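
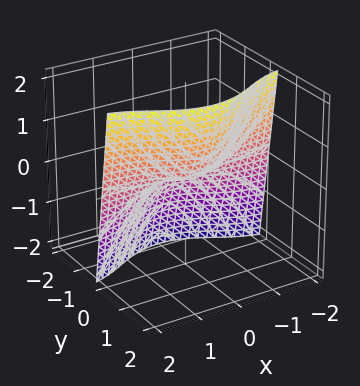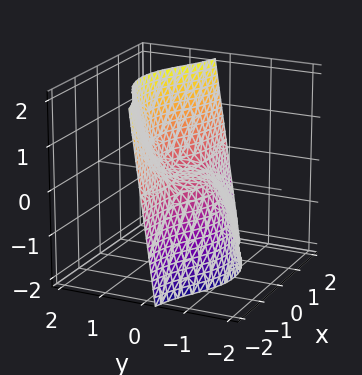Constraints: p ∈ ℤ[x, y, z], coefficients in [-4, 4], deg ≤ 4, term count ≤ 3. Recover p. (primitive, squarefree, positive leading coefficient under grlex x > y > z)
First, the degree is 3 — a generic line meets the surface in up to 3 points.
Then, checking where it meets the axes: it crosses the y-axis at the gridline y = 0; the visible x-axis segment lies entirely on the surface; it meets the z-axis at z = 0 (among the integer gridlines).
Finally, the integer polynomial consistent with all of this is the stated p.

3*x^2*y + 3*y^3 - 2*z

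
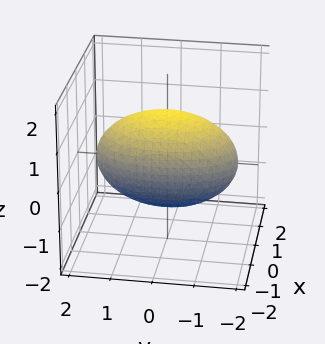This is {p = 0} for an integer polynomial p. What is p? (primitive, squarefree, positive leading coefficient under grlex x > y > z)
3*x^2 + y^2 + 2*z^2 - 3

First, degree: a closed, bounded, convex surface; a quadric, so deg p = 2.
Next, symmetries: it's symmetric under x → −x, forcing even powers of x; it's symmetric under y → −y, forcing even powers of y; mirror symmetry z ↦ −z ⇒ only even powers of z.
Then, observable constraints: the x-axis gridline crossings are at x ∈ {-1, 1}.
Finally, these observations pin down the coefficients.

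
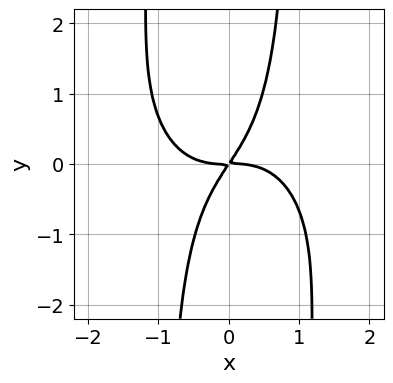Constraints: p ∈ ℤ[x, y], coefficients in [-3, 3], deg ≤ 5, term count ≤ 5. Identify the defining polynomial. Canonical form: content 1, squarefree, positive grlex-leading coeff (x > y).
2*x^4 + 2*x^2*y^2 + 3*x*y - 2*y^2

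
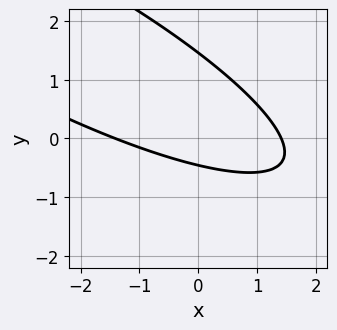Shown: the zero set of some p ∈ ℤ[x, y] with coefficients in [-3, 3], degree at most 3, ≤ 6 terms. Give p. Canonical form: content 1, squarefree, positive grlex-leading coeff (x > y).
(a) deg p = 2.
(b) Matching integer coefficients to the picture gives p.

x^2 + 3*x*y + 3*y^2 - 3*y - 2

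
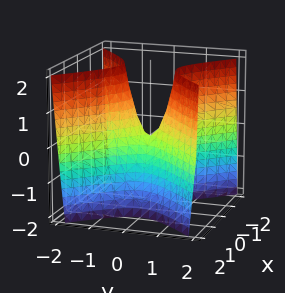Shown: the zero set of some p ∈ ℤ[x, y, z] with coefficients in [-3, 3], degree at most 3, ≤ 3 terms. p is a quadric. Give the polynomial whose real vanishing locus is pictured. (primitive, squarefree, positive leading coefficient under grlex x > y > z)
3*x^2 - 3*y^2 + z

1. The degree is 2 — a hyperbolic paraboloid; a quadric.
2. Symmetries: the y ↦ −y reflection is a symmetry, so y appears only in even powers; the x ↦ −x reflection is a symmetry, so x appears only in even powers.
3. Against the integer gridlines: one y-axis crossing is at y = 0; one x-axis crossing is at x = 0; it meets the z-axis at z = 0 (among the integer gridlines).
4. Fitting integer coefficients to these (and the overall shape) gives p.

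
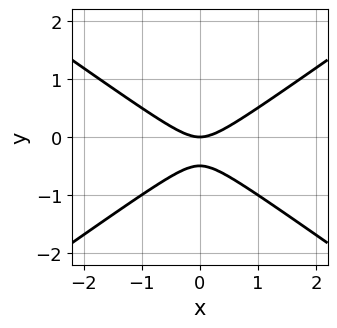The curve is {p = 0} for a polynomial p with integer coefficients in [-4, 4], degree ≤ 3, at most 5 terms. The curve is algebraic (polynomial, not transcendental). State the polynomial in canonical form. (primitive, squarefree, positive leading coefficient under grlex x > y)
1. The degree is 2 — a generic line meets the curve in up to 2 points.
2. Symmetries: mirror symmetry x ↦ −x ⇒ only even powers of x.
3. From the axis intercepts and sections: it crosses the x-axis at the gridline x = 0; it meets the y-axis at y = 0 (among the integer gridlines).
4. Putting this together gives p.

x^2 - 2*y^2 - y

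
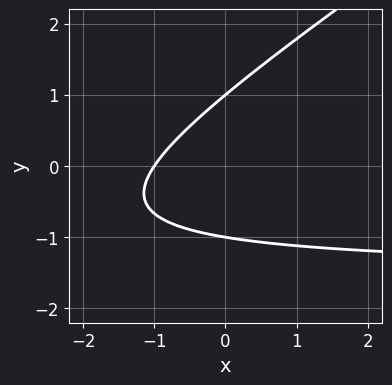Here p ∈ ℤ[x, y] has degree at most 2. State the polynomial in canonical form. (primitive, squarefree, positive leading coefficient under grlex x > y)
2*x*y - 3*y^2 + 3*x + 3

1. deg p = 2. No degree-1 curve has this shape.
2. Against the integer gridlines: it meets the x-axis at x = -1 (among the integer gridlines); among the integer gridlines, it crosses the y-axis at y ∈ {-1, 1}.
3. Together with the visible shape, these determine p as stated.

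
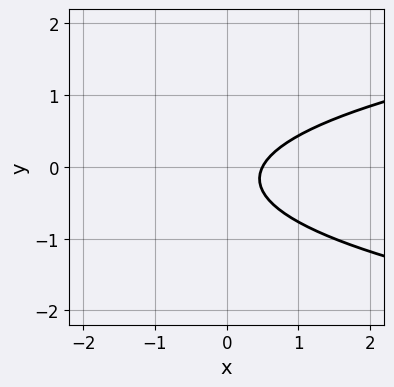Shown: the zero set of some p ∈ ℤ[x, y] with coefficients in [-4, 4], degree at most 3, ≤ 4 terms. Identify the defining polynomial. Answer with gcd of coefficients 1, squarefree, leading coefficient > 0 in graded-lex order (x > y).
1. The degree is 2 — no degree-1 curve has this shape.
2. From the visible intercepts: the curve avoids every integer y-axis point in the box.
3. Assembling these constraints gives the stated polynomial.

3*y^2 - 2*x + y + 1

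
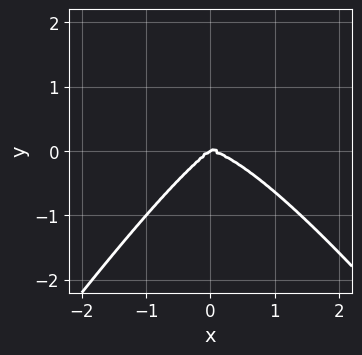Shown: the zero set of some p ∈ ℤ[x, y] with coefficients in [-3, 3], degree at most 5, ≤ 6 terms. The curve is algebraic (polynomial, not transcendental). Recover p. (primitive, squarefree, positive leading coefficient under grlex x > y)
2*x^4 - x^2*y^2 - 2*x*y^2 + 3*y^3

deg p = 4.
From the axis intercepts and sections: it meets the y-axis at y = 0 (among the integer gridlines); one x-axis crossing is at x = 0.
Together with the visible shape, these determine p as stated.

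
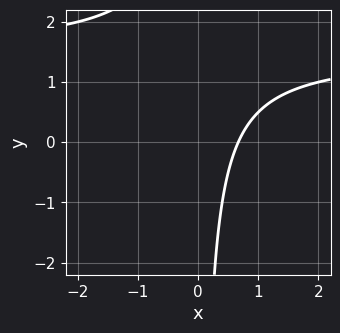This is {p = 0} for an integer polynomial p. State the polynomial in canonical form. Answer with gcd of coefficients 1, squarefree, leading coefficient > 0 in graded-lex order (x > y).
2*x*y - 3*x + 2

First, degree: the shape is more complex than any degree-1 curve, so deg p = 2.
Then, from the visible intercepts: the curve avoids every integer y-axis point in the box.
Finally, together with the visible shape, these determine p as stated.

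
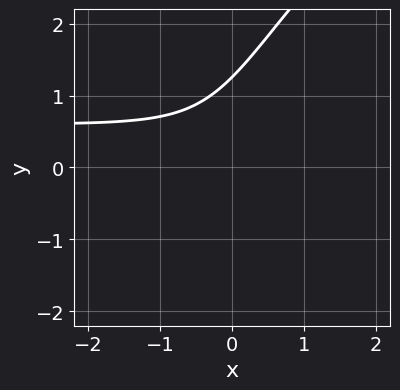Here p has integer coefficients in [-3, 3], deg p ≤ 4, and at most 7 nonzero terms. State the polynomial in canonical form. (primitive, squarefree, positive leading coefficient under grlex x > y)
3*x^2*y - 3*x*y^2 + y^3 - 2*x^2 - 2

(a) The degree is 3 — no degree-2 curve has this shape.
(b) Against the integer gridlines: it misses every integer gridline on the x-axis.
(c) Fitting integer coefficients to these (and the overall shape) gives p.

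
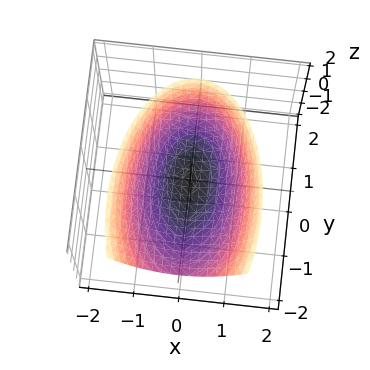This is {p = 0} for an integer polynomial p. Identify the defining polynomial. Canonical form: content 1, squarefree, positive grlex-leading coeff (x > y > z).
3*x^2 + y^2 + y*z - 3*z

1. Degree: no degree-1 surface has this shape, so deg p = 2.
2. Against the integer gridlines: one z-axis crossing is at z = 0; it crosses the y-axis at the gridline y = 0.
3. Assembling these constraints gives the stated polynomial.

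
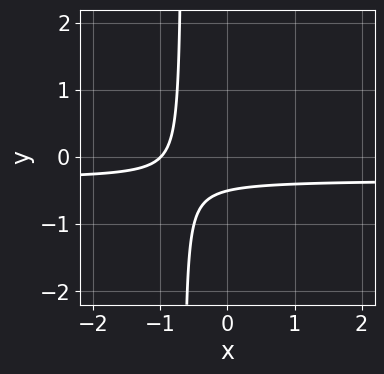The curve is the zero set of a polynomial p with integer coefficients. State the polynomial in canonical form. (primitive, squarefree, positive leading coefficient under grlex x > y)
3*x*y + x + 2*y + 1

1. Degree: the shape is more complex than any degree-1 curve, so deg p = 2.
2. From the axis intercepts and sections: it meets the x-axis at x = -1 (among the integer gridlines).
3. Together with the visible shape, these determine p as stated.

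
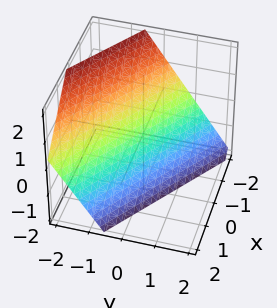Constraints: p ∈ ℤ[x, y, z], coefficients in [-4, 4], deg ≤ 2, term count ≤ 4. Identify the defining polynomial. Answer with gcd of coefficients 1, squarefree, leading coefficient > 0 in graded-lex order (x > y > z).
(a) Degree: every cross-section is a straight line — this is a plane, so deg p = 1.
(b) Checking where it meets the axes: one z-axis crossing is at z = -1; one x-axis crossing is at x = -1.
(c) Putting this together gives p.

2*x + 3*y + 2*z + 2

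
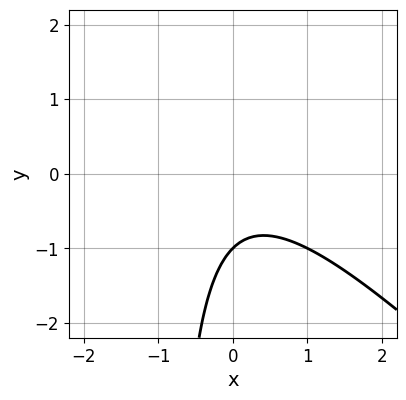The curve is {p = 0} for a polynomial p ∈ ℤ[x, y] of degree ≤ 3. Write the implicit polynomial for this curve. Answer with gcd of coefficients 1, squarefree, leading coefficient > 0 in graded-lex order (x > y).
x^2 + x*y + y + 1

(a) Degree: no degree-1 curve has this shape, so deg p = 2.
(b) From the axis intercepts and sections: one y-axis crossing is at y = -1; no x-intercept at any integer in the box.
(c) Putting this together gives p.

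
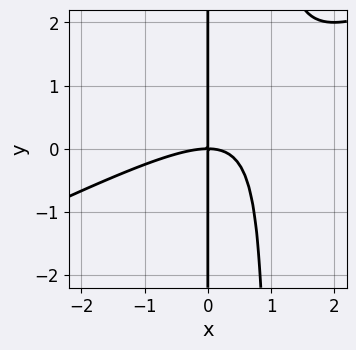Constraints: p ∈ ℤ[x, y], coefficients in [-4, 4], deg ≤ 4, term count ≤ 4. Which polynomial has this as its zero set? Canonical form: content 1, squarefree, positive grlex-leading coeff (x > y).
(a) The degree is 3 — the shape is more complex than any degree-2 curve.
(b) Reading off the gridlines: the visible y-axis segment lies entirely on the curve; it meets the x-axis at x = 0 (among the integer gridlines).
(c) The integer polynomial consistent with all of this is the stated p.

x^3 - 2*x^2*y + 2*x*y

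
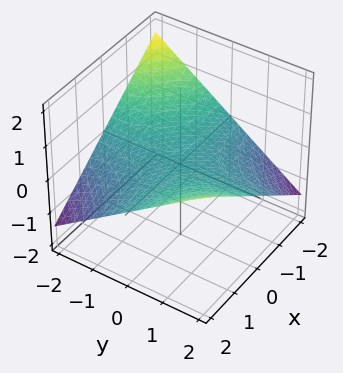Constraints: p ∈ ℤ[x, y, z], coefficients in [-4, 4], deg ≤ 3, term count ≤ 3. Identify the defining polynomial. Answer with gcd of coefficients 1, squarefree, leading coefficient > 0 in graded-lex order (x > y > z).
x*y - 3*z

(a) Degree: a hyperbolic paraboloid; a quadric, so deg p = 2.
(b) Against the integer gridlines: one z-axis crossing is at z = 0; the visible y-axis segment lies entirely on the surface; every point of the x-axis in the box is on the surface.
(c) These observations pin down the coefficients.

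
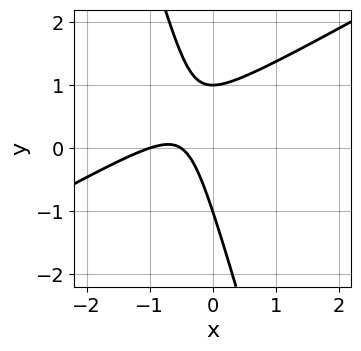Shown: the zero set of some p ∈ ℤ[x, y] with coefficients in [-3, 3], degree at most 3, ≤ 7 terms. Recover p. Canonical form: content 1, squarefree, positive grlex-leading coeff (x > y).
1. deg p = 2. The shape is more complex than any degree-1 curve.
2. From the visible intercepts: it meets the x-axis at x = -1 (among the integer gridlines); the y-axis gridline crossings are at y ∈ {-1, 1}.
3. Together with the visible shape, these determine p as stated.

2*x^2 - 3*x*y - y^2 + 3*x + 1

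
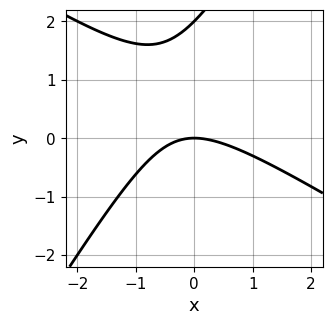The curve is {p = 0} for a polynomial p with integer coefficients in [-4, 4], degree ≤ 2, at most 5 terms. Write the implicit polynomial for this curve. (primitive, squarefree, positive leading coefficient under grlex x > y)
x^2 + x*y - y^2 + 2*y

(a) Degree: no degree-1 curve has this shape, so deg p = 2.
(b) Checking where it meets the axes: among the integer gridlines, it crosses the y-axis at y ∈ {0, 2}; it crosses the x-axis at the gridline x = 0.
(c) Matching integer coefficients to the picture gives p.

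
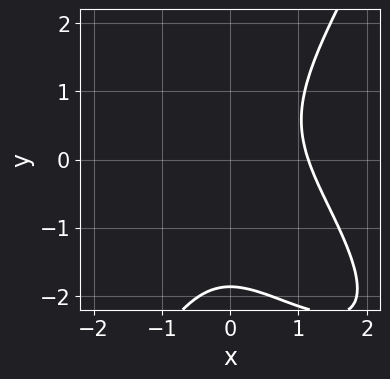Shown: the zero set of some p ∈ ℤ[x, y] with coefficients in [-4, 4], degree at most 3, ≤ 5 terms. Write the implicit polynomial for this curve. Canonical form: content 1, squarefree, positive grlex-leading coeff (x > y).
1. Degree: no degree-2 curve has this shape, so deg p = 3.
2. The integer polynomial consistent with all of this is the stated p.

2*x^3 + 2*x^2*y - y^3 - y^2 - 3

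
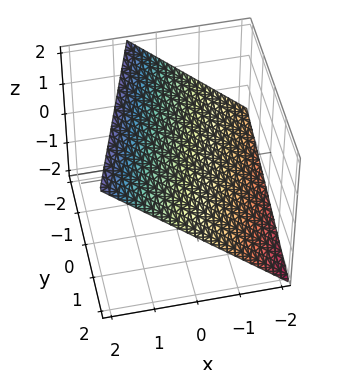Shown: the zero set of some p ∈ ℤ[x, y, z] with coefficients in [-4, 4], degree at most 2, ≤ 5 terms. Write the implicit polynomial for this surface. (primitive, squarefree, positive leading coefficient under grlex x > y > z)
3*x - y - 3*z + 2

deg p = 1.
Checking where it meets the axes: it crosses the y-axis at the gridline y = 2.
Putting this together gives p.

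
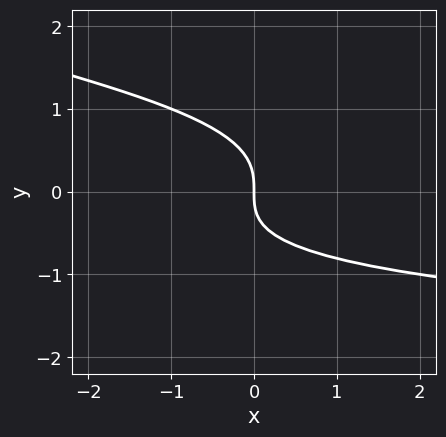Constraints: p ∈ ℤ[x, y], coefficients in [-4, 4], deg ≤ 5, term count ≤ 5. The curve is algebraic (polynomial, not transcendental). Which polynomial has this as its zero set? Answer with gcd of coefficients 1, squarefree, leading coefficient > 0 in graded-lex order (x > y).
First, deg p = 4. The shape is more complex than any degree-3 curve.
Next, from the visible intercepts: it crosses the x-axis at the gridline x = 0; it meets the y-axis at y = 0 (among the integer gridlines).
Finally, the integer polynomial consistent with all of this is the stated p.

y^4 - 3*y^3 - 2*x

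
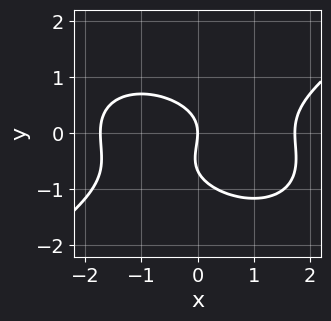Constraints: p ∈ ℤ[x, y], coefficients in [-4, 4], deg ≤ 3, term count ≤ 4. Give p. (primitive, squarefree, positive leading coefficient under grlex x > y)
Degree: the shape is more complex than any degree-2 curve, so deg p = 3.
Against the integer gridlines: one y-axis crossing is at y = 0; it crosses the x-axis at the gridline x = 0.
Solving for integer coefficients yields p as stated.

x^3 - 3*y^3 - 2*y^2 - 3*x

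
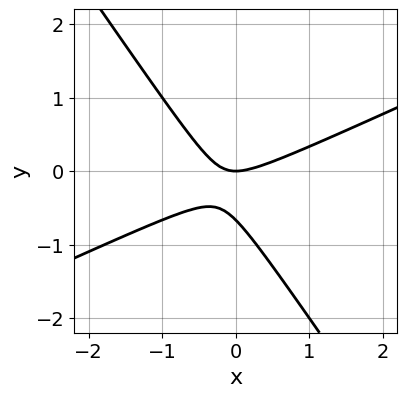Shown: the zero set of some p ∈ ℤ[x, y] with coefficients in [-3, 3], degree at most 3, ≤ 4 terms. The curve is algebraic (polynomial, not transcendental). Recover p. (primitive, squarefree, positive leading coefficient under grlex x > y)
2*x^2 - 3*x*y - 3*y^2 - 2*y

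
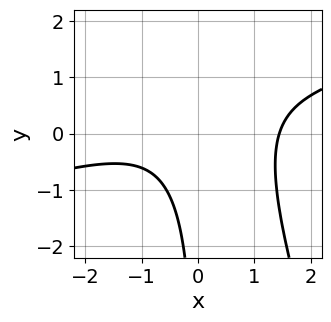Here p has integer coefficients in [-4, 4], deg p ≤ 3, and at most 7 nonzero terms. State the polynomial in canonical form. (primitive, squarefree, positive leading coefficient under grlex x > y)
x^3 - 3*x^2*y - x*y^2 + 3*x*y - 3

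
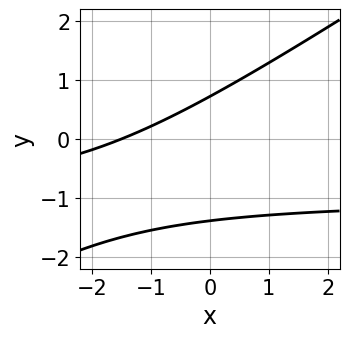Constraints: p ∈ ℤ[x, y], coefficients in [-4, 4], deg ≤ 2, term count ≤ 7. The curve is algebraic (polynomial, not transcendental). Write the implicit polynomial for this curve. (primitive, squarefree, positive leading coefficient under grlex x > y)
2*x*y - 3*y^2 + 2*x - 2*y + 3

(a) The degree is 2 — no degree-1 curve has this shape.
(b) Matching integer coefficients to the picture gives p.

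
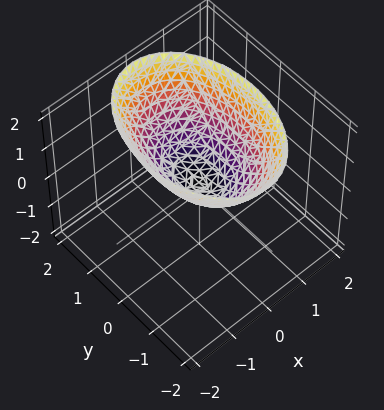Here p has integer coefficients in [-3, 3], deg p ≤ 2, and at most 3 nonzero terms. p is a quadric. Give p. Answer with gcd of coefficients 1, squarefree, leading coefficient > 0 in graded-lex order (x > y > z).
2*x^2 + y^2 - 2*z

Degree: a paraboloid; a quadric, so deg p = 2.
Symmetries: the x ↦ −x reflection is a symmetry, so x appears only in even powers; mirror symmetry y ↦ −y ⇒ only even powers of y.
Observable constraints: it meets the x-axis at x = 0 (among the integer gridlines); it meets the y-axis at y = 0 (among the integer gridlines).
Matching integer coefficients to the picture gives p.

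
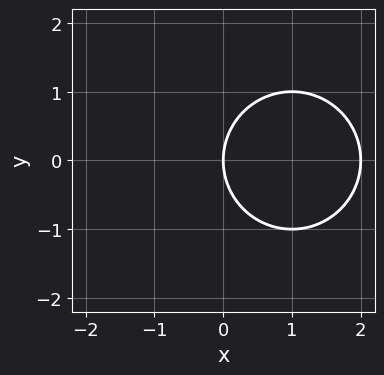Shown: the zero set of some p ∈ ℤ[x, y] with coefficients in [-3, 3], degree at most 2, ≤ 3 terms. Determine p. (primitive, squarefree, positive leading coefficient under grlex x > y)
1. The degree is 2 — a generic line meets the curve in up to 2 points.
2. Symmetries: it's symmetric under y → −y, forcing even powers of y.
3. From the axis intercepts and sections: the x-axis gridline crossings are at x ∈ {0, 2}; it crosses the y-axis at the gridline y = 0.
4. The integer polynomial consistent with all of this is the stated p.

x^2 + y^2 - 2*x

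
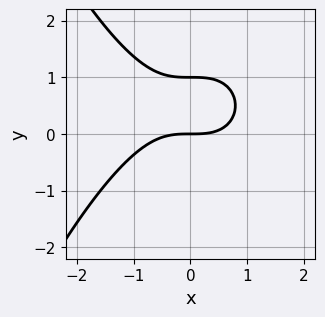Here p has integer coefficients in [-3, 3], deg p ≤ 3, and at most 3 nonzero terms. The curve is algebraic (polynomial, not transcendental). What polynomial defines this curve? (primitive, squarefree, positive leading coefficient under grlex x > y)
deg p = 3. A generic line meets the curve in up to 3 points.
From the visible intercepts: among the integer gridlines, it crosses the y-axis at y ∈ {0, 1}; it crosses the x-axis at the gridline x = 0.
Solving for integer coefficients yields p as stated.

x^3 + 2*y^2 - 2*y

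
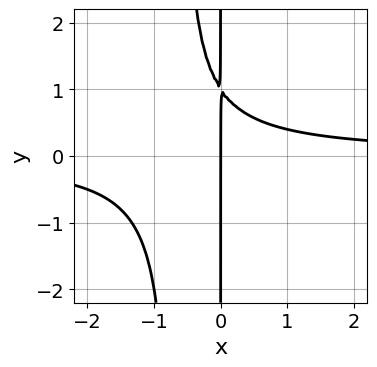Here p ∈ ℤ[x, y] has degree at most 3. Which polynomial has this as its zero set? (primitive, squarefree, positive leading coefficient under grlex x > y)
3*x^2*y + 2*x*y - 2*x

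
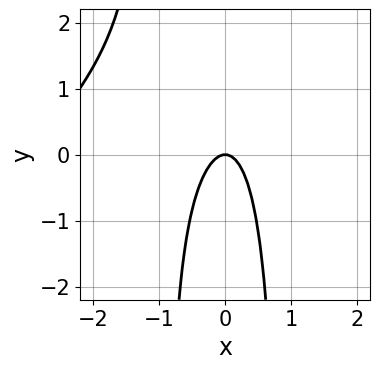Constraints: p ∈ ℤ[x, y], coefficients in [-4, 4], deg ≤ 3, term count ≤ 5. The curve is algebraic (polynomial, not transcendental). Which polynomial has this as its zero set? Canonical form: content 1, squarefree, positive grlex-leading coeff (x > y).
The degree is 3 — no degree-2 curve has this shape.
From the axis intercepts and sections: it meets the x-axis at x = 0 (among the integer gridlines); it crosses the y-axis at the gridline y = 0.
Assembling these constraints gives the stated polynomial.

x^3 - x^2*y + 3*x^2 + y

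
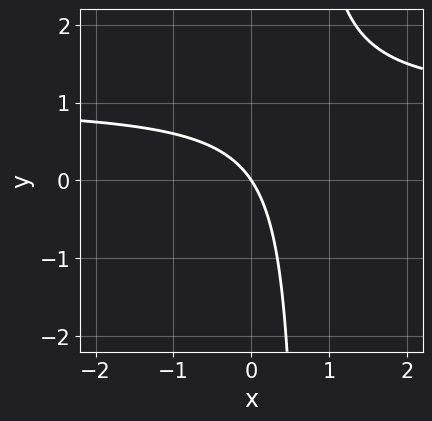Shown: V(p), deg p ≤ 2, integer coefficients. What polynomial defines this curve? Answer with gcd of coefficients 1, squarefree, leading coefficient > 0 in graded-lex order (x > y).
3*x*y - 3*x - 2*y

Degree: the shape is more complex than any degree-1 curve, so deg p = 2.
From the visible intercepts: one y-axis crossing is at y = 0; one x-axis crossing is at x = 0.
Assembling these constraints gives the stated polynomial.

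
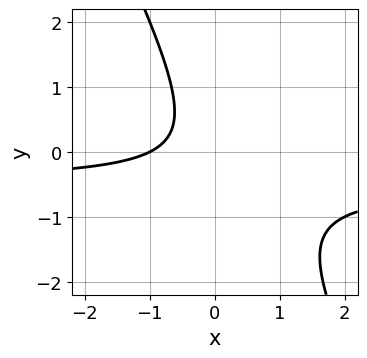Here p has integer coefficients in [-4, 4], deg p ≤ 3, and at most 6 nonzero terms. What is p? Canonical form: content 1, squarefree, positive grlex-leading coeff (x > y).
2*x*y + y^2 + x + 1

1. The degree is 2 — no degree-1 curve has this shape.
2. From the axis intercepts and sections: the curve avoids every integer y-axis point in the box; it meets the x-axis at x = -1 (among the integer gridlines).
3. These observations pin down the coefficients.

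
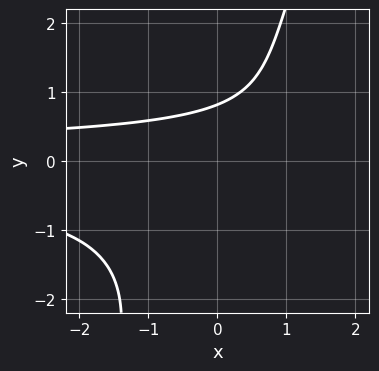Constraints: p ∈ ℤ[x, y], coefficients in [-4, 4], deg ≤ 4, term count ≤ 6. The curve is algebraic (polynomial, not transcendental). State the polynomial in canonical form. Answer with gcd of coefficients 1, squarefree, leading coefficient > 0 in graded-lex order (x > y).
Degree: no degree-2 curve has this shape, so deg p = 3.
From the axis intercepts and sections: the curve avoids every integer x-axis point in the box.
The integer polynomial consistent with all of this is the stated p.

3*x*y^2 - y^3 - 3*y + 3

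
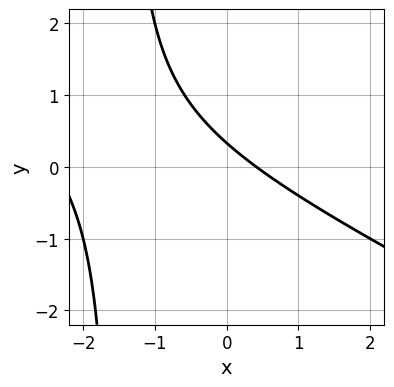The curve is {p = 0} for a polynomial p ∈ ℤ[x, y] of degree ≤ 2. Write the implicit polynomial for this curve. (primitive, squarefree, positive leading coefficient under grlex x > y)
1. The degree is 2 — no degree-1 curve has this shape.
2. Matching integer coefficients to the picture gives p.

x^2 + 2*x*y + 2*x + 3*y - 1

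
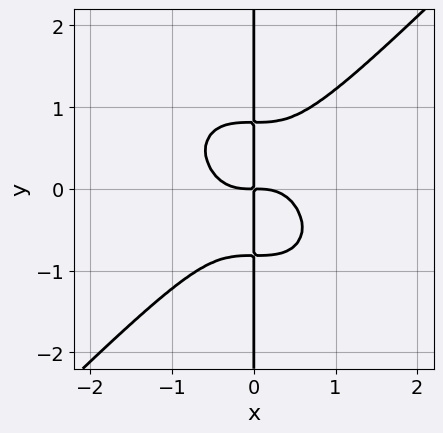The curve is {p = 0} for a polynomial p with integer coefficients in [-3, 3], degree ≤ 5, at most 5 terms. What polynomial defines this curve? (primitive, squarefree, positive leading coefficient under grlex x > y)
(a) Degree: the shape is more complex than any degree-3 curve, so deg p = 4.
(b) Reading off the gridlines: the visible y-axis segment lies entirely on the curve.
(c) Assembling these constraints gives the stated polynomial.

3*x^4 - 3*x*y^3 + 2*x*y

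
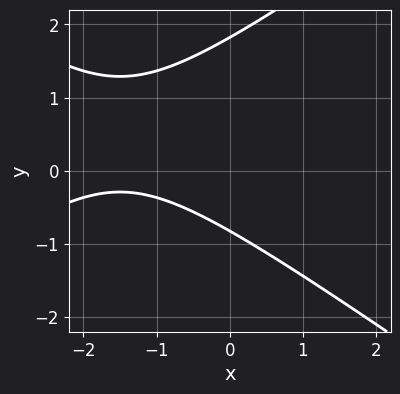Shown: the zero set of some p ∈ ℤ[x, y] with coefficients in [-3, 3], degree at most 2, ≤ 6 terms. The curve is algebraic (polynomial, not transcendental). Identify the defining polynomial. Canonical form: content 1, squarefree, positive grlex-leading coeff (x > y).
deg p = 2. The shape is more complex than any degree-1 curve.
Reading off the gridlines: the curve avoids every integer x-axis point in the box.
Together with the visible shape, these determine p as stated.

x^2 - 2*y^2 + 3*x + 2*y + 3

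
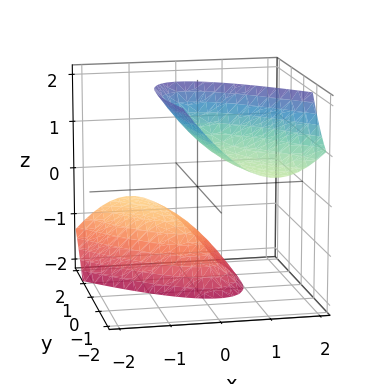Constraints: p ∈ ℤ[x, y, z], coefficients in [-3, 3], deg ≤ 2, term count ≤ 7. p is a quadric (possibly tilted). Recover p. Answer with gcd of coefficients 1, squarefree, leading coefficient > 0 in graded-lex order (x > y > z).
1. I count 2 distinct pieces. Treating them together as one polynomial.
2. The degree is 2 — a generic line meets the surface in up to 2 points.
3. Checking where it meets the axes: the surface avoids every integer y-axis point in the box; it misses every integer gridline on the x-axis.
4. Putting this together gives p.

3*x^2 + 3*x*y + y^2 + 2*y*z - z^2 + 2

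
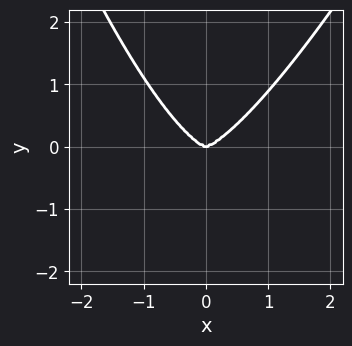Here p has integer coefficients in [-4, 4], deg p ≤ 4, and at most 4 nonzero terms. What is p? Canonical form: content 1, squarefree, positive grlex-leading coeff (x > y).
Degree: no degree-3 curve has this shape, so deg p = 4.
Checking where it meets the axes: one y-axis crossing is at y = 0; it crosses the x-axis at the gridline x = 0.
Assembling these constraints gives the stated polynomial.

3*x^4 - x^3*y - 3*y^3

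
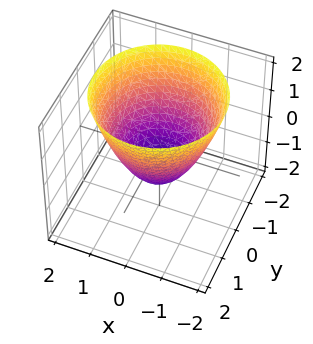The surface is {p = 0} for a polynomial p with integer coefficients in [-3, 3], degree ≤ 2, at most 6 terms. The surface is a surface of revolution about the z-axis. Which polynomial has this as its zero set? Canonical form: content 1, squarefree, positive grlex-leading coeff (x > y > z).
1. deg p = 2. The shape is more complex than any degree-1 surface.
2. Symmetries: every cross-section ⟂ z is a circle, so x, y appear only via x² + y².
3. From the visible intercepts: one z-axis crossing is at z = -1; the y-axis gridline crossings are at y ∈ {-1, 1}; the x-axis gridline crossings are at x ∈ {-1, 1}.
4. Fitting integer coefficients to these (and the overall shape) gives p.

x^2 + y^2 - z - 1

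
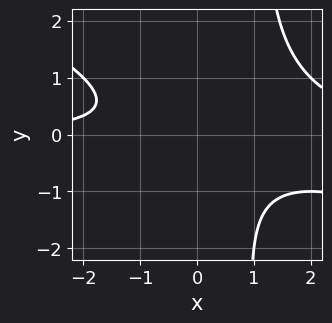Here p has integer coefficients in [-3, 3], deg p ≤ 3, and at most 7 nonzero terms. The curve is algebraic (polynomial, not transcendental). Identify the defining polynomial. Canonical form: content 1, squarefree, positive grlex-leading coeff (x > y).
x^2*y + 2*x*y^2 - 2*x*y - 2*y^2 - 2

(a) Degree: no degree-2 curve has this shape, so deg p = 3.
(b) Observable constraints: it misses every integer gridline on the y-axis; the curve avoids every integer x-axis point in the box.
(c) Fitting integer coefficients to these (and the overall shape) gives p.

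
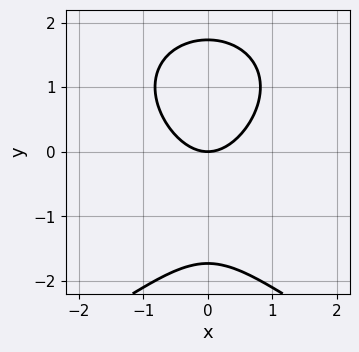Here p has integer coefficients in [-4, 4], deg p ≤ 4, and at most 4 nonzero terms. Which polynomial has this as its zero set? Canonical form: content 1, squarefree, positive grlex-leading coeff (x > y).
deg p = 3. A generic line meets the curve in up to 3 points.
Symmetries: it's symmetric under x → −x, forcing even powers of x.
Against the integer gridlines: it meets the y-axis at y = 0 (among the integer gridlines); one x-axis crossing is at x = 0.
The integer polynomial consistent with all of this is the stated p.

y^3 + 3*x^2 - 3*y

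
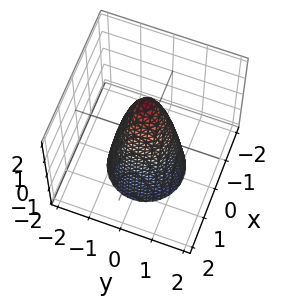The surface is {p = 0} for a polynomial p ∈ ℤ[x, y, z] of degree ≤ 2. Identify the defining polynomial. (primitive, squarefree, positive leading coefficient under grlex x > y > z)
The degree is 2 — the shape is more complex than any degree-1 surface.
Symmetries: every cross-section ⟂ z is a circle, so x, y appear only via x² + y².
Observable constraints: a circular section at z = 0 has radius between 0 and 1; it crosses the z-axis at the gridline z = 2.
Solving for integer coefficients yields p as stated.

3*x^2 + 3*y^2 + z - 2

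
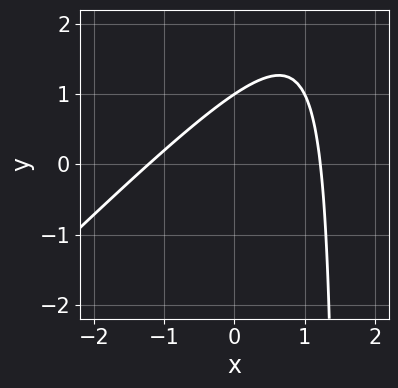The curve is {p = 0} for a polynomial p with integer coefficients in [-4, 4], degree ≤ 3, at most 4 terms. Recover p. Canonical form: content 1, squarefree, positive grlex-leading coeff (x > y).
2*x^2 - 2*x*y + 3*y - 3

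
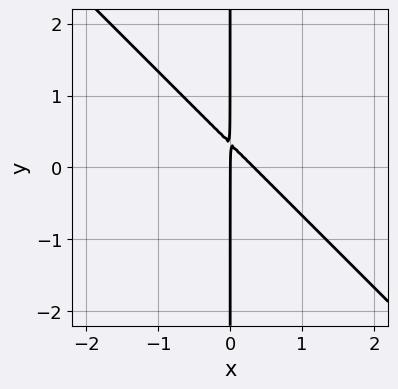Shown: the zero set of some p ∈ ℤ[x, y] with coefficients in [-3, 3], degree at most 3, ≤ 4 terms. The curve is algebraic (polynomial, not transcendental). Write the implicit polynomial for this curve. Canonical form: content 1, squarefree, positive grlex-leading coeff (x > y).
(a) The degree is 2 — the shape is more complex than any degree-1 curve.
(b) Reading off the gridlines: it crosses the x-axis at the gridline x = 0; the visible y-axis segment lies entirely on the curve.
(c) Fitting integer coefficients to these (and the overall shape) gives p.

3*x^2 + 3*x*y - x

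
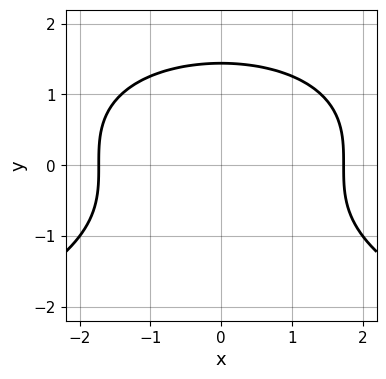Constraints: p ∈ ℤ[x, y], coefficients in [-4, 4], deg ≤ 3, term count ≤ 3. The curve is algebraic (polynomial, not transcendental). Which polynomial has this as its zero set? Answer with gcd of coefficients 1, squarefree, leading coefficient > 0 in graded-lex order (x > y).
y^3 + x^2 - 3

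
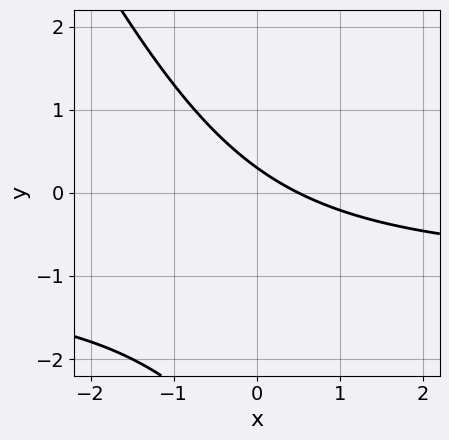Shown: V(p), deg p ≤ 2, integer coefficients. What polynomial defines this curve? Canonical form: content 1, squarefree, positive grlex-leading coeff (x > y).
(a) deg p = 2. No degree-1 curve has this shape.
(b) Solving for integer coefficients yields p as stated.

2*x*y + y^2 + 2*x + 3*y - 1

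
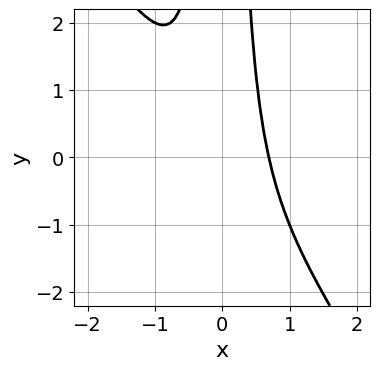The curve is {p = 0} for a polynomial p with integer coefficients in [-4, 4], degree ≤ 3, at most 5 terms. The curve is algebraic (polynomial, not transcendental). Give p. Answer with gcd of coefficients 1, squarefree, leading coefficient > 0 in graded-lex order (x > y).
3*x^3 + 2*x^2*y - 1

1. Degree: a generic line meets the curve in up to 3 points, so deg p = 3.
2. Observable constraints: the curve avoids every integer y-axis point in the box.
3. Matching integer coefficients to the picture gives p.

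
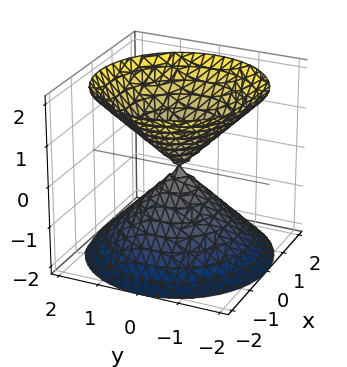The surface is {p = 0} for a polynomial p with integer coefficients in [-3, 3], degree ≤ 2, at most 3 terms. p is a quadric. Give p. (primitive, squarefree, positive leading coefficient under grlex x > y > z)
x^2 + y^2 - z^2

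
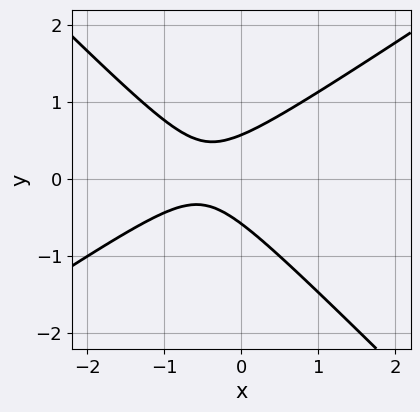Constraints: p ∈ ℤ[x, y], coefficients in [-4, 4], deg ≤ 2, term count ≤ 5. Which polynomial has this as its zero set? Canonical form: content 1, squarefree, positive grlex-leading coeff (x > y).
2*x^2 - x*y - 3*y^2 + 2*x + 1

(a) Degree: the shape is more complex than any degree-1 curve, so deg p = 2.
(b) From the visible intercepts: it misses every integer gridline on the x-axis.
(c) Assembling these constraints gives the stated polynomial.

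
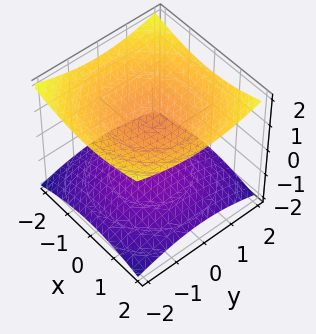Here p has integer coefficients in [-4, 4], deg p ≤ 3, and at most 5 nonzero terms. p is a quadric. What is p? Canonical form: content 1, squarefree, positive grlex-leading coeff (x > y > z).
x^2 + y^2 - 3*z^2 + 3

(a) There are 2 components. Treating them together as one polynomial.
(b) The degree is 2 — two separate bowl-shaped sheets opening away from each other; a quadric.
(c) Symmetries: the z-axis is an axis of rotation, so x and y enter only as x² + y²; the z ↦ −z reflection is a symmetry, so z appears only in even powers.
(d) From the visible intercepts: no x-intercept at any integer in the box; the surface avoids every integer y-axis point in the box; among the integer gridlines, it crosses the z-axis at z ∈ {-1, 1}.
(e) Solving for integer coefficients yields p as stated.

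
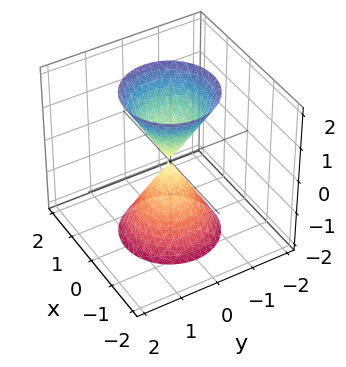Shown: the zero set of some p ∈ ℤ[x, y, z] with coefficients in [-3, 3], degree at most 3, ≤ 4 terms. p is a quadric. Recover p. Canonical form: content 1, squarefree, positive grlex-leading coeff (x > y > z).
3*x^2 + 3*y^2 - z^2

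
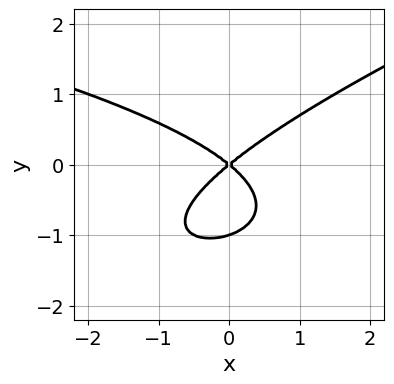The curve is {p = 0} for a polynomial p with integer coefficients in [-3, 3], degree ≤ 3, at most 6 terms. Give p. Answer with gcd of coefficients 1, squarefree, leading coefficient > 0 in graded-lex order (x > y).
1. Degree: no degree-2 curve has this shape, so deg p = 3.
2. Checking where it meets the axes: the y-axis gridline crossings are at y ∈ {-1, 0}; it crosses the x-axis at the gridline x = 0.
3. Matching integer coefficients to the picture gives p.

x*y^2 - 3*y^3 + 2*x^2 - 3*y^2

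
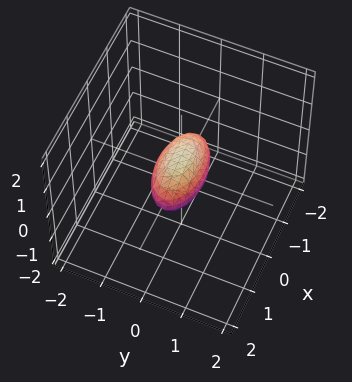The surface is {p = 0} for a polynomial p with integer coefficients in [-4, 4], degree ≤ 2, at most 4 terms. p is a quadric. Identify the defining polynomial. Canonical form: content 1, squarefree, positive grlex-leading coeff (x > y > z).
Degree: bounded and convex; a quadric, so deg p = 2.
Symmetries: the x ↦ −x reflection is a symmetry, so x appears only in even powers; mirror symmetry y ↦ −y ⇒ only even powers of y; the z ↦ −z reflection is a symmetry, so z appears only in even powers.
Against the integer gridlines: the x-axis gridline crossings are at x ∈ {-1, 1}.
Solving for integer coefficients yields p as stated.

x^2 + 3*y^2 + 2*z^2 - 1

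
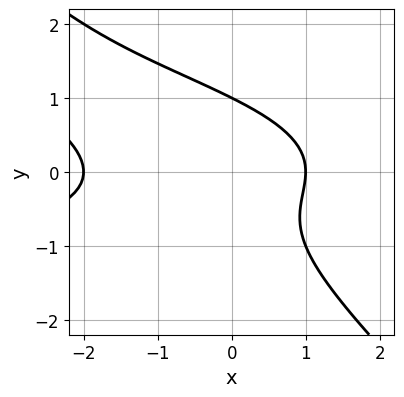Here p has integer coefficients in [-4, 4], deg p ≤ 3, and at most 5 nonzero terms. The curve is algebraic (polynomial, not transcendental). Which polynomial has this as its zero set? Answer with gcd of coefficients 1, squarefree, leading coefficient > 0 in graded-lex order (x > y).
2*x*y^2 + 2*y^3 + x^2 + x - 2

deg p = 3. The shape is more complex than any degree-2 curve.
From the visible intercepts: one y-axis crossing is at y = 1; among the integer gridlines, it crosses the x-axis at x ∈ {-2, 1}.
Assembling these constraints gives the stated polynomial.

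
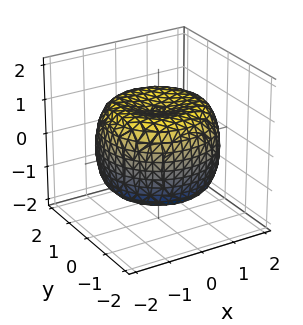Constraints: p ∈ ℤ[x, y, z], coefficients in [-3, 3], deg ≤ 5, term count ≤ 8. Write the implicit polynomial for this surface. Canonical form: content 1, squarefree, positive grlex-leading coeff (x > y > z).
1. Degree: the shape is more complex than any degree-3 surface, so deg p = 4.
2. By symmetry, the surface is invariant under rotation about z: p = q(x² + y², z).
3. From the axis intercepts and sections: a circular section at z = 1 has radius between 1 and 2; among the integer gridlines, it crosses the z-axis at z ∈ {-1, 1}.
4. Solving for integer coefficients yields p as stated.

x^4 + 2*x^2*y^2 + y^4 - 2*x^2 - 2*y^2 + 2*z^2 - 2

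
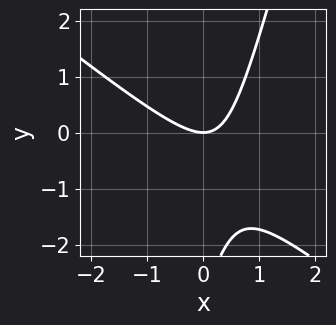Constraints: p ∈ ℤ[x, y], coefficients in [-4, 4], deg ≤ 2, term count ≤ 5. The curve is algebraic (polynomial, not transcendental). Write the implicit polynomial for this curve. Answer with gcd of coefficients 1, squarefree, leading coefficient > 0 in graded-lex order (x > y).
Degree: a generic line meets the curve in up to 2 points, so deg p = 2.
Observable constraints: it meets the x-axis at x = 0 (among the integer gridlines); one y-axis crossing is at y = 0.
Putting this together gives p.

3*x^2 + 3*x*y - y^2 - 3*y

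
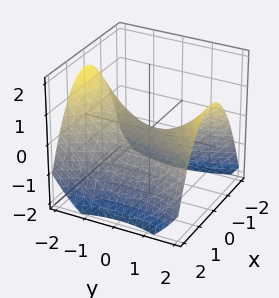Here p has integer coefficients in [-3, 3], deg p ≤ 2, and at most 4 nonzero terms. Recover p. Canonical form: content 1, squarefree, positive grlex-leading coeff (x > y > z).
2*x^2 - y^2 + 3*z

First, the degree is 2 — a saddle surface; a quadric.
Next, symmetries: the y ↦ −y reflection is a symmetry, so y appears only in even powers; it's symmetric under x → −x, forcing even powers of x.
Then, from the axis intercepts and sections: it meets the y-axis at y = 0 (among the integer gridlines); one x-axis crossing is at x = 0; it meets the z-axis at z = 0 (among the integer gridlines).
Finally, these observations pin down the coefficients.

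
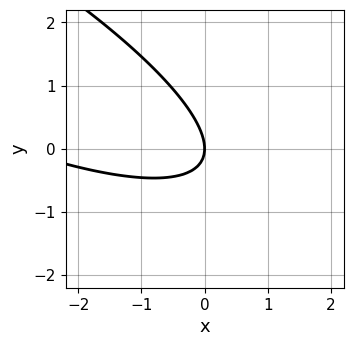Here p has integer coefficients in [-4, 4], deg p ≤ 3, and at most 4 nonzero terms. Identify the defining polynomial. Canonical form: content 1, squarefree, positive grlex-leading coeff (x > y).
x^2 + 3*x*y + 3*y^2 + 3*x

The degree is 2 — the shape is more complex than any degree-1 curve.
Reading off the gridlines: it crosses the y-axis at the gridline y = 0; it meets the x-axis at x = 0 (among the integer gridlines).
These observations pin down the coefficients.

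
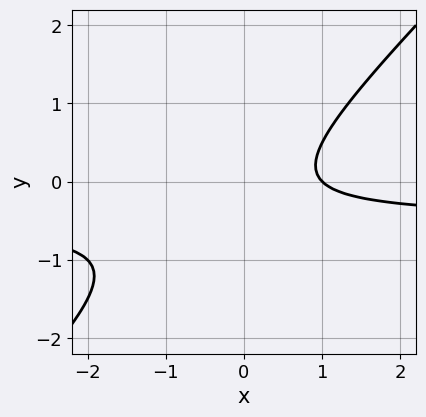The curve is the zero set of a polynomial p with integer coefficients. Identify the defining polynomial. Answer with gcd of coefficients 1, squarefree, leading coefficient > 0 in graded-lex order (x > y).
First, degree: no degree-1 curve has this shape, so deg p = 2.
Then, from the visible intercepts: it meets the x-axis at x = 1 (among the integer gridlines); it misses every integer gridline on the y-axis.
Finally, together with the visible shape, these determine p as stated.

2*x*y - 2*y^2 + x - y - 1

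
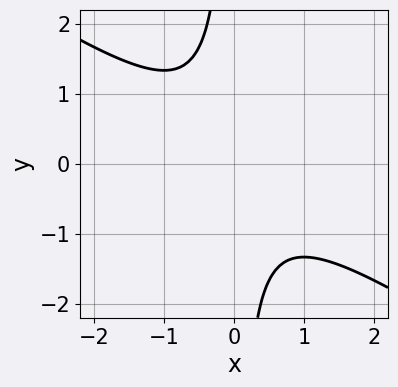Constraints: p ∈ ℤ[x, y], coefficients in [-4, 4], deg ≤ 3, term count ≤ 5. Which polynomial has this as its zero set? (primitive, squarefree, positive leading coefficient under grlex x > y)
1. Degree: the shape is more complex than any degree-1 curve, so deg p = 2.
2. Reading off the gridlines: the curve avoids every integer y-axis point in the box; no x-intercept at any integer in the box.
3. Putting this together gives p.

2*x^2 + 3*x*y + 2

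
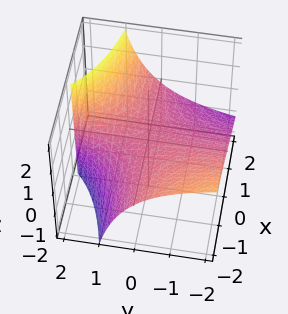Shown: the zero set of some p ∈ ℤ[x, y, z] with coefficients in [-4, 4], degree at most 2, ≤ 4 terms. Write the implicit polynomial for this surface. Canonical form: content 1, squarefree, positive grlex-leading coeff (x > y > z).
First, degree: a generic line meets the surface in up to 2 points, so deg p = 2.
Then, reading off the gridlines: every point of the x-axis in the box is on the surface; every point of the y-axis in the box is on the surface; it crosses the z-axis at the gridline z = 0.
Finally, solving for integer coefficients yields p as stated.

x*y + y*z - 2*z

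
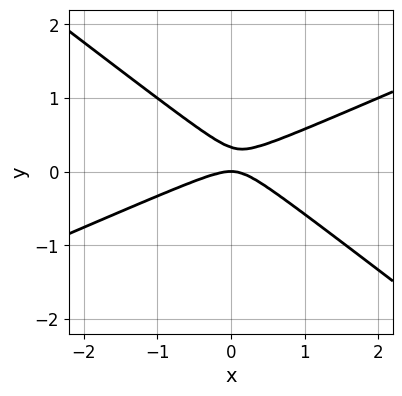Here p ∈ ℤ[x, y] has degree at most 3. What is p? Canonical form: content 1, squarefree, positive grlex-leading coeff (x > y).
First, the degree is 2 — a generic line meets the curve in up to 2 points.
Next, checking where it meets the axes: it meets the y-axis at y = 0 (among the integer gridlines); it meets the x-axis at x = 0 (among the integer gridlines).
Finally, the integer polynomial consistent with all of this is the stated p.

x^2 - x*y - 3*y^2 + y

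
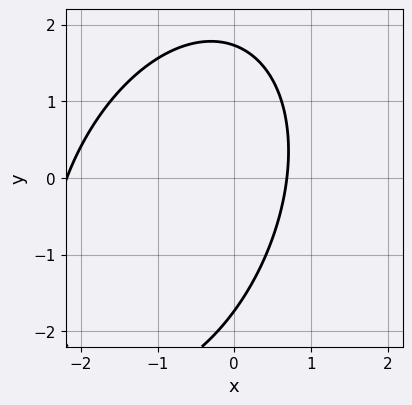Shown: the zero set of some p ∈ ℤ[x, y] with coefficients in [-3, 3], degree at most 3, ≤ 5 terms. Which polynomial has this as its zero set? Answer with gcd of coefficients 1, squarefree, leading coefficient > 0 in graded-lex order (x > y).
1. Degree: no degree-1 curve has this shape, so deg p = 2.
2. The integer polynomial consistent with all of this is the stated p.

2*x^2 - x*y + y^2 + 3*x - 3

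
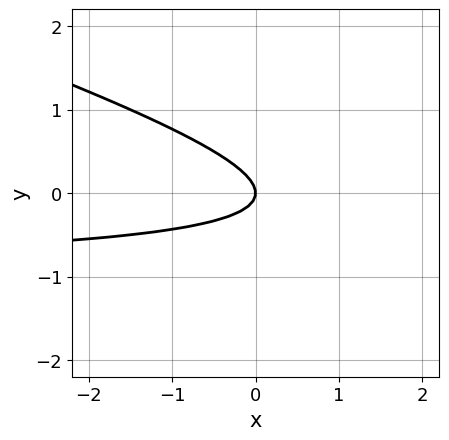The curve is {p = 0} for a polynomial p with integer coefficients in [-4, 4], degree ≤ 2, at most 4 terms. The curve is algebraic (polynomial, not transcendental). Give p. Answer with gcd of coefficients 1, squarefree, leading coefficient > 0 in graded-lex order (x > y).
Degree: the shape is more complex than any degree-1 curve, so deg p = 2.
Against the integer gridlines: it meets the x-axis at x = 0 (among the integer gridlines); one y-axis crossing is at y = 0.
The integer polynomial consistent with all of this is the stated p.

x*y + 3*y^2 + x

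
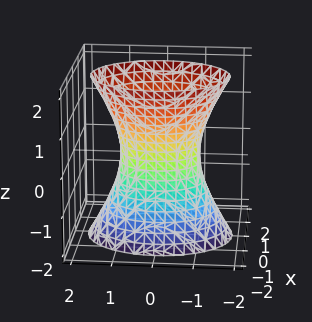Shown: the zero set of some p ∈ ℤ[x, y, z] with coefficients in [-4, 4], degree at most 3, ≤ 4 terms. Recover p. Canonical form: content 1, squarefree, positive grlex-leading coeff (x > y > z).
Degree: one connected sheet with a waist; a quadric, so deg p = 2.
Symmetries: mirror symmetry z ↦ −z ⇒ only even powers of z; mirror symmetry x ↦ −x ⇒ only even powers of x; mirror symmetry y ↦ −y ⇒ only even powers of y.
From the axis intercepts and sections: no z-intercept at any integer in the box; the y-axis gridline crossings are at y ∈ {-1, 1}.
Assembling these constraints gives the stated polynomial.

3*x^2 + 2*y^2 - z^2 - 2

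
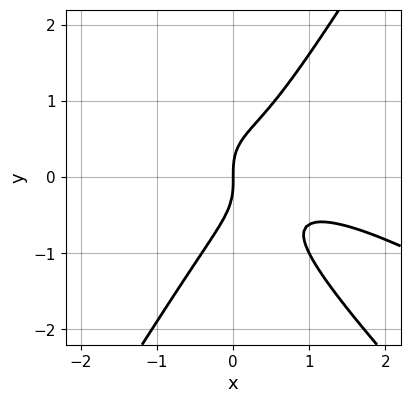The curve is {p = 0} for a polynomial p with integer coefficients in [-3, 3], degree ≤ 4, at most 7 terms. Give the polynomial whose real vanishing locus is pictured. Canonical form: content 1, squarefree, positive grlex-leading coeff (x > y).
x^3 + 2*x^2*y - y^3 - x^2 + x

The degree is 3 — the shape is more complex than any degree-2 curve.
Observable constraints: it meets the x-axis at x = 0 (among the integer gridlines); it meets the y-axis at y = 0 (among the integer gridlines).
Matching integer coefficients to the picture gives p.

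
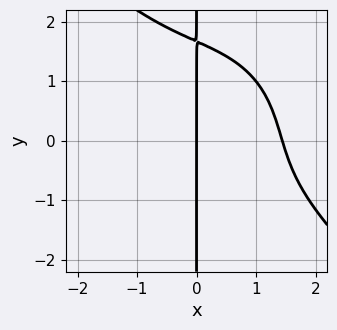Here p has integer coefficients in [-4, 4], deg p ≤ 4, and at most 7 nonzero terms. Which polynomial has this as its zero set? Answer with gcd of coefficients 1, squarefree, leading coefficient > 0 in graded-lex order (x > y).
x^4 + x*y^3 + 2*x^2*y - x*y - 3*x

(a) The degree is 4 — the shape is more complex than any degree-3 curve.
(b) Checking where it meets the axes: it meets the x-axis at x = 0 (among the integer gridlines); the visible y-axis segment lies entirely on the curve.
(c) The integer polynomial consistent with all of this is the stated p.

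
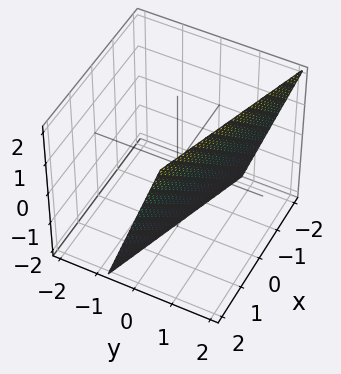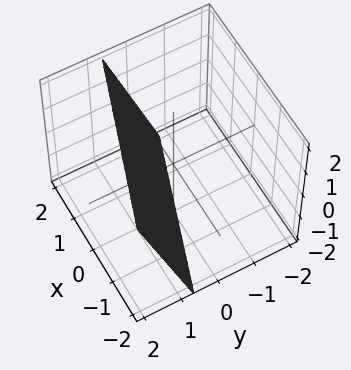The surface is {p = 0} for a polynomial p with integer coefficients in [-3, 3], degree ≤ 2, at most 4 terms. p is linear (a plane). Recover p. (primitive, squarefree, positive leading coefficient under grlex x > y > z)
(a) Degree: every cross-section is a straight line — this is a plane, so deg p = 1.
(b) From the axis intercepts and sections: one z-axis crossing is at z = -2; it crosses the x-axis at the gridline x = 2.
(c) Putting this together gives p.

x + 3*y - z - 2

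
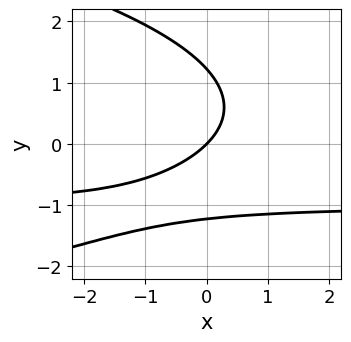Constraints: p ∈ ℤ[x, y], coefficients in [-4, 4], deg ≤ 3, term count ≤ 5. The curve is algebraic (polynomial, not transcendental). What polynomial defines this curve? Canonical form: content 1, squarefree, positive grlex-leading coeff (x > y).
2*y^3 + 3*x*y + 3*x - 3*y

First, deg p = 3.
Then, observable constraints: one y-axis crossing is at y = 0; one x-axis crossing is at x = 0.
Finally, together with the visible shape, these determine p as stated.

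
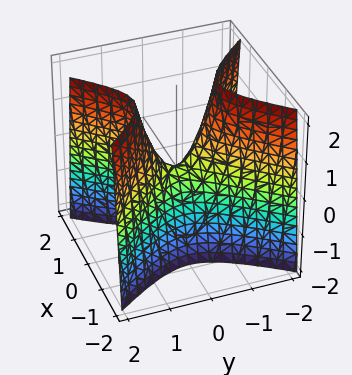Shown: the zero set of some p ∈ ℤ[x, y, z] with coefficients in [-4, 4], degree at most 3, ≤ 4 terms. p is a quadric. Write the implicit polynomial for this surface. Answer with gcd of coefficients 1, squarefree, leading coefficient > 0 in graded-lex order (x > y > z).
3*x^2 - 2*y^2 + z

(a) Degree: a saddle surface; a quadric, so deg p = 2.
(b) Symmetries: it's symmetric under y → −y, forcing even powers of y; it's symmetric under x → −x, forcing even powers of x.
(c) From the axis intercepts and sections: it crosses the x-axis at the gridline x = 0; it meets the y-axis at y = 0 (among the integer gridlines).
(d) Fitting integer coefficients to these (and the overall shape) gives p.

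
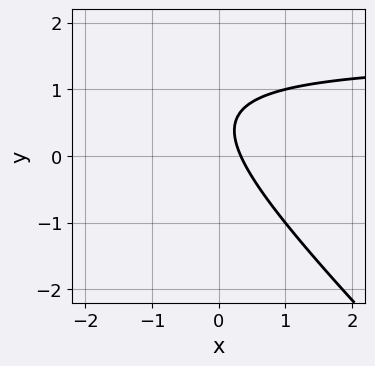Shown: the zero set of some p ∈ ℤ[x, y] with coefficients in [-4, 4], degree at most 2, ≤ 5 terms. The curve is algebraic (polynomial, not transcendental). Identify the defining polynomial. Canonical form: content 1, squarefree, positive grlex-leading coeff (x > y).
First, the degree is 2 — no degree-1 curve has this shape.
Next, observable constraints: it misses every integer gridline on the y-axis.
Finally, assembling these constraints gives the stated polynomial.

2*x*y + 2*y^2 - 3*x - 2*y + 1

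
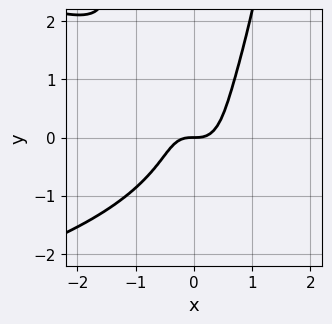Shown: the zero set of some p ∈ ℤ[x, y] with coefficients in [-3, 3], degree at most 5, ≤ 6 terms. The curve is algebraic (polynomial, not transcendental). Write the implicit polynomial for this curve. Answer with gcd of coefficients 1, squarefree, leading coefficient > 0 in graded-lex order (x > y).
(a) deg p = 4. No degree-3 curve has this shape.
(b) Checking where it meets the axes: it meets the x-axis at x = 0 (among the integer gridlines); one y-axis crossing is at y = 0.
(c) The integer polynomial consistent with all of this is the stated p.

2*x^2*y^2 + 3*x^3 - y^3 - y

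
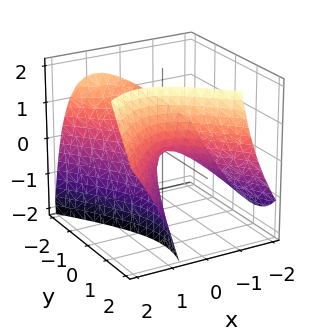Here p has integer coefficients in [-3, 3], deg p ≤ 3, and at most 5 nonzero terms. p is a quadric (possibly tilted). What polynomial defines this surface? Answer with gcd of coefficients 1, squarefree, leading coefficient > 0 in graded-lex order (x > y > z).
(a) deg p = 2. A generic line meets the surface in up to 2 points.
(b) Reading off the gridlines: one x-axis crossing is at x = 0; it meets the y-axis at y = 0 (among the integer gridlines); one z-axis crossing is at z = 0.
(c) The integer polynomial consistent with all of this is the stated p.

3*x^2 - 3*x*z - 2*y^2 - 2*y*z + 3*z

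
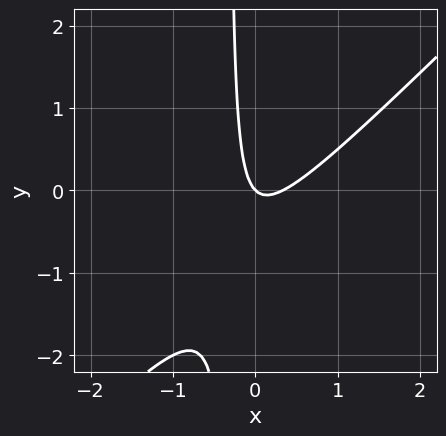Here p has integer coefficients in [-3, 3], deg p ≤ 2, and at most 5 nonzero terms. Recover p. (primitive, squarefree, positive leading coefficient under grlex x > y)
(a) deg p = 2. A generic line meets the curve in up to 2 points.
(b) Observable constraints: one x-axis crossing is at x = 0; one y-axis crossing is at y = 0.
(c) Fitting integer coefficients to these (and the overall shape) gives p.

3*x^2 - 3*x*y - x - y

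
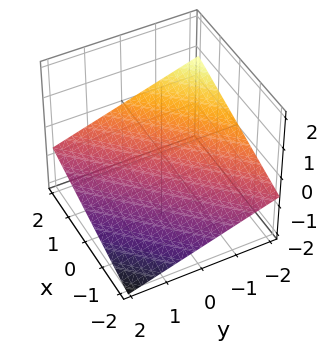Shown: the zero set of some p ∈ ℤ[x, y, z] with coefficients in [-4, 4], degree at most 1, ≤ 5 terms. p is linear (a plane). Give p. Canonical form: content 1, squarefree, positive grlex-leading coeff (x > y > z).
x - y - 3*z - 2

The degree is 1 — the surface is flat (a plane).
From the visible intercepts: it meets the y-axis at y = -2 (among the integer gridlines); it crosses the x-axis at the gridline x = 2.
Putting this together gives p.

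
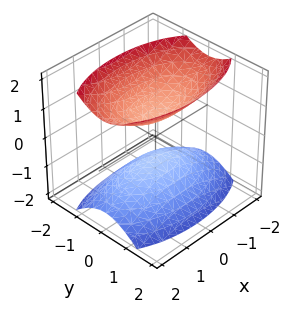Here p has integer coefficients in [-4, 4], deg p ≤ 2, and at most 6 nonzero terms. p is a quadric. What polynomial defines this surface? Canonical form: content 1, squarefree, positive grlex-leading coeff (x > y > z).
The picture has 2 separate pieces. They look like related sheets of one shape, so recover p as a whole.
The degree is 2 — two sheets facing apart; a quadric.
Symmetries: the x ↦ −x reflection is a symmetry, so x appears only in even powers; mirror symmetry y ↦ −y ⇒ only even powers of y; mirror symmetry z ↦ −z ⇒ only even powers of z.
Checking where it meets the axes: the surface avoids every integer x-axis point in the box; the surface avoids every integer y-axis point in the box.
Matching integer coefficients to the picture gives p.

x^2 + 3*y^2 - 2*z^2 + 1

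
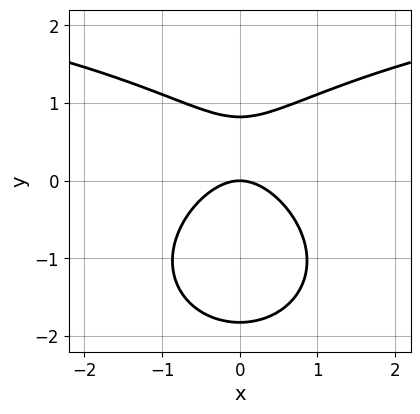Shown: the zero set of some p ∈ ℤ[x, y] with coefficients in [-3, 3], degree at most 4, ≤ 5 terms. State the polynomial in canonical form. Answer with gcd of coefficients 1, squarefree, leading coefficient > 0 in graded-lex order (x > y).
x^2*y + 2*y^3 - 3*x^2 + 2*y^2 - 3*y

First, deg p = 3. The shape is more complex than any degree-2 curve.
Then, symmetries: mirror symmetry x ↦ −x ⇒ only even powers of x.
Next, from the axis intercepts and sections: it crosses the x-axis at the gridline x = 0; it crosses the y-axis at the gridline y = 0.
Finally, together with the visible shape, these determine p as stated.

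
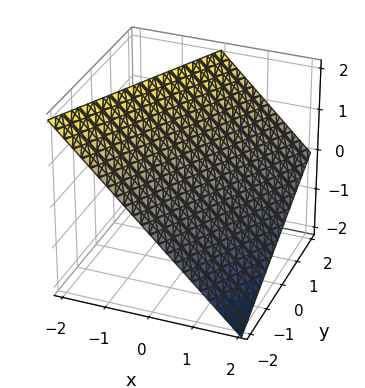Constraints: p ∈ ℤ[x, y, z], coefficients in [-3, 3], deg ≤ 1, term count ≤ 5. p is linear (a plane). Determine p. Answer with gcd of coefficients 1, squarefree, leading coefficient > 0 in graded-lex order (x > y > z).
First, deg p = 1.
Next, from the axis intercepts and sections: it meets the x-axis at x = 1 (among the integer gridlines); it crosses the z-axis at the gridline z = 1.
Finally, fitting integer coefficients to these (and the overall shape) gives p.

2*x - y + 2*z - 2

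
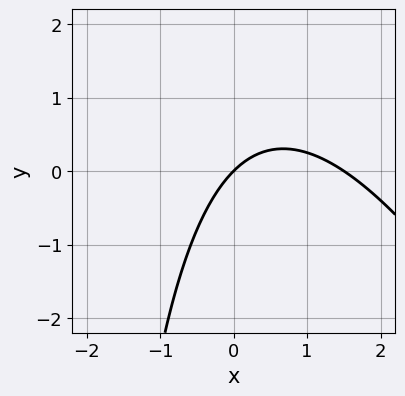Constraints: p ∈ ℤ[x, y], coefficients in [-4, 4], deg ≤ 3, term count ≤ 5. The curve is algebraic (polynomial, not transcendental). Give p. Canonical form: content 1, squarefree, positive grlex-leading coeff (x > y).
First, the degree is 2 — a generic line meets the curve in up to 2 points.
Next, observable constraints: one x-axis crossing is at x = 0; one y-axis crossing is at y = 0.
Finally, putting this together gives p.

2*x^2 + x*y - 3*x + 3*y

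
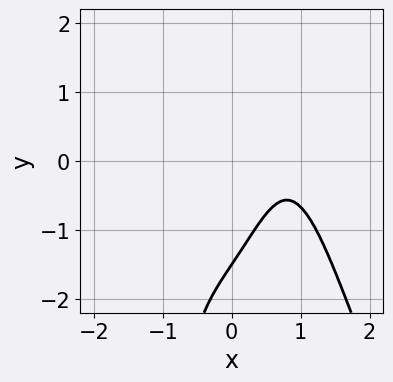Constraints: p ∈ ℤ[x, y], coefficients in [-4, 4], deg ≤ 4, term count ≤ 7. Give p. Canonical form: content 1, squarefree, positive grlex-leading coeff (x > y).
2*x^4 + x^3*y - 3*x + 2*y + 3

The degree is 4 — no degree-3 curve has this shape.
Observable constraints: no x-intercept at any integer in the box.
Assembling these constraints gives the stated polynomial.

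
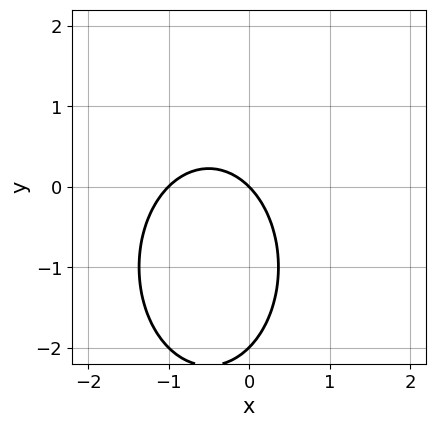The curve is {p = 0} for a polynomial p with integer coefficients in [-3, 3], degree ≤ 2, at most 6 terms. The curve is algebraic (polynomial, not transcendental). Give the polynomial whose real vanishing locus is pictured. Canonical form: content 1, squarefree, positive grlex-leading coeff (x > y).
2*x^2 + y^2 + 2*x + 2*y

(a) The degree is 2 — a generic line meets the curve in up to 2 points.
(b) Checking where it meets the axes: the y-axis gridline crossings are at y ∈ {-2, 0}; among the integer gridlines, it crosses the x-axis at x ∈ {-1, 0}.
(c) Assembling these constraints gives the stated polynomial.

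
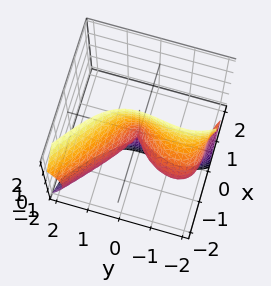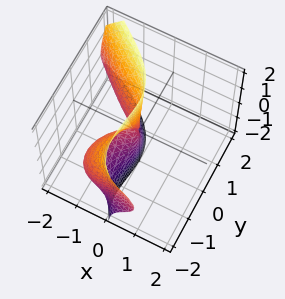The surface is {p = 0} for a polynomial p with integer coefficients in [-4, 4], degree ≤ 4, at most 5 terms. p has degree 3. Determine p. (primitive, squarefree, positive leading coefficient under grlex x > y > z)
1. The degree is 3 — the shape is more complex than any degree-2 surface.
2. Observable constraints: one x-axis crossing is at x = 0; the y-axis gridline crossings are at y ∈ {-2, 0}; every point of the z-axis in the box is on the surface.
3. These observations pin down the coefficients.

x^3 + 2*x*z^2 + y^3 + 2*y^2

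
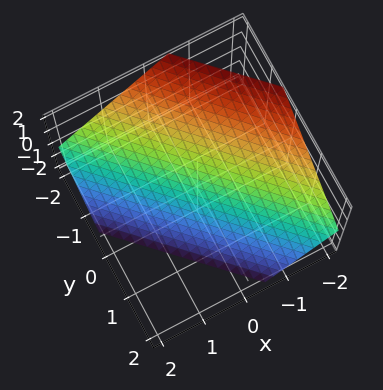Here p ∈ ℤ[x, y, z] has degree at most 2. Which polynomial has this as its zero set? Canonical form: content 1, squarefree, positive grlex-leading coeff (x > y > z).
3*x + 3*y + 3*z + 2

(a) The degree is 1 — the surface is flat (a plane).
(b) Solving for integer coefficients yields p as stated.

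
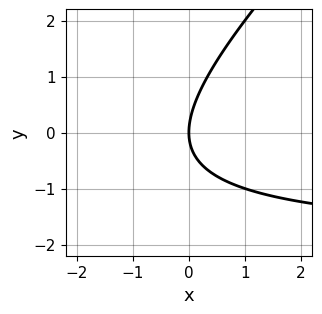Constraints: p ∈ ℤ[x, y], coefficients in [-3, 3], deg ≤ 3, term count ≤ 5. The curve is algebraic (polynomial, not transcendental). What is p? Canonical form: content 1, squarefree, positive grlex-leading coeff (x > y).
x*y - y^2 + 2*x

1. deg p = 2. The shape is more complex than any degree-1 curve.
2. Against the integer gridlines: one y-axis crossing is at y = 0; it crosses the x-axis at the gridline x = 0.
3. Fitting integer coefficients to these (and the overall shape) gives p.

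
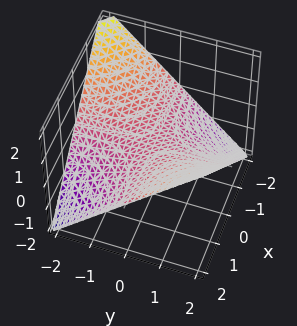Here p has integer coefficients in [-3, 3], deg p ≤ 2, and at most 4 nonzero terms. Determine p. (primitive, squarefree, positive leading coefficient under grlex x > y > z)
First, the degree is 2 — a saddle surface; a quadric.
Next, from the visible intercepts: every point of the y-axis in the box is on the surface; the visible x-axis segment lies entirely on the surface.
Finally, these observations pin down the coefficients.

x*y - 2*z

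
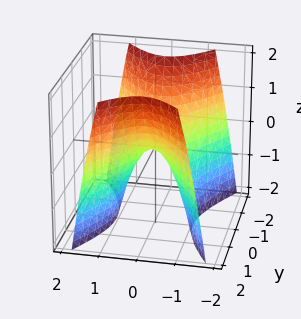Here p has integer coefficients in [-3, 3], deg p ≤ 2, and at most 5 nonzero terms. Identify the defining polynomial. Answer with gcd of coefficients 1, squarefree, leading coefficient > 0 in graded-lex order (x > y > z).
2*x^2 - y^2 + z

deg p = 2. A saddle surface; a quadric.
Symmetries: it's symmetric under x → −x, forcing even powers of x; it's symmetric under y → −y, forcing even powers of y.
From the visible intercepts: it meets the y-axis at y = 0 (among the integer gridlines); it crosses the z-axis at the gridline z = 0; one x-axis crossing is at x = 0.
Together with the visible shape, these determine p as stated.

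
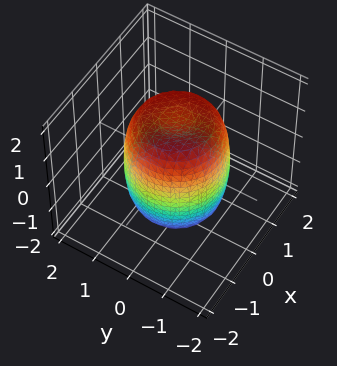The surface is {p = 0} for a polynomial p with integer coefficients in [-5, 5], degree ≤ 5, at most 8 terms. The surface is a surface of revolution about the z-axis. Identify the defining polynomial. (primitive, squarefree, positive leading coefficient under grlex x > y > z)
(a) Degree: the shape is more complex than any degree-3 surface, so deg p = 4.
(b) By symmetry, every cross-section ⟂ z is a circle, so x, y appear only via x² + y².
(c) Checking where it meets the axes: a circular section at z = -1 has radius between 1 and 2.
(d) Putting this together gives p.

2*x^4 + 4*x^2*y^2 + 2*y^4 - 2*x^2 - 2*y^2 + z^2 - 2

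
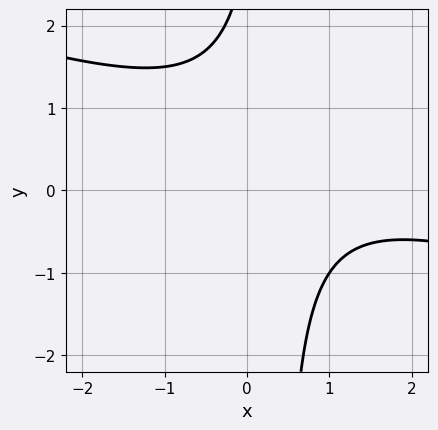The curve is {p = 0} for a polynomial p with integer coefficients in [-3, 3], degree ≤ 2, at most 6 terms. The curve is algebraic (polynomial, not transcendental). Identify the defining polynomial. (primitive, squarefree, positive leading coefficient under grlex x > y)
x^2 + 3*x*y - 2*x - y + 3

(a) Degree: no degree-1 curve has this shape, so deg p = 2.
(b) Checking where it meets the axes: the curve avoids every integer x-axis point in the box; no y-intercept at any integer in the box.
(c) Matching integer coefficients to the picture gives p.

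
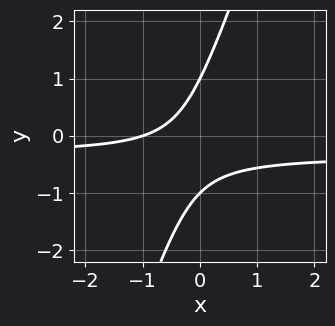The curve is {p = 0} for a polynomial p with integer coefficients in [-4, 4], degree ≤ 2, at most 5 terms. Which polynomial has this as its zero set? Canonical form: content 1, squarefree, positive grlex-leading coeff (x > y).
1. deg p = 2. No degree-1 curve has this shape.
2. Observable constraints: the y-axis gridline crossings are at y ∈ {-1, 1}; one x-axis crossing is at x = -1.
3. Putting this together gives p.

3*x*y - y^2 + x + 1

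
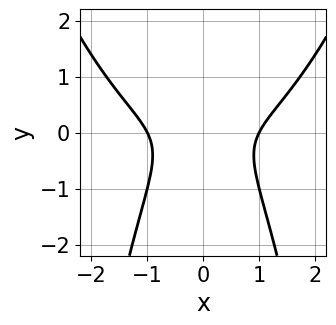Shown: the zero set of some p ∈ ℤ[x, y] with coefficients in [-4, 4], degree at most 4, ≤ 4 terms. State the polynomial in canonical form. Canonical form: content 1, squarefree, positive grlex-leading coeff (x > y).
(a) Degree: no degree-3 curve has this shape, so deg p = 4.
(b) Symmetries: mirror symmetry x ↦ −x ⇒ only even powers of x.
(c) Reading off the gridlines: no y-intercept at any integer in the box; among the integer gridlines, it crosses the x-axis at x ∈ {-1, 1}.
(d) Assembling these constraints gives the stated polynomial.

x^4 - 2*x^2*y - 2*y^2 - 1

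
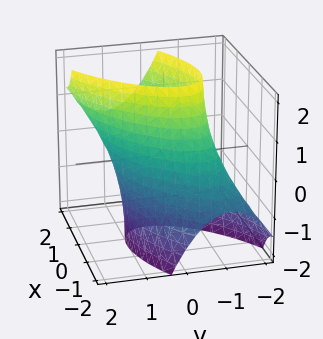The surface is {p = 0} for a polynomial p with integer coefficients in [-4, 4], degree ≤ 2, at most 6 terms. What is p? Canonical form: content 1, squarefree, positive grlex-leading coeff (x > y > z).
(a) deg p = 2. A generic line meets the surface in up to 2 points.
(b) From the axis intercepts and sections: no z-intercept at any integer in the box; among the integer gridlines, it crosses the y-axis at y ∈ {-1, 1}.
(c) Fitting integer coefficients to these (and the overall shape) gives p.

2*x^2 - 3*x*y - 2*x*z + 3*y^2 - 3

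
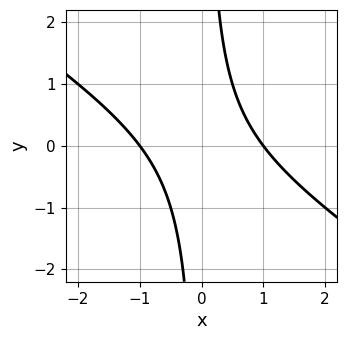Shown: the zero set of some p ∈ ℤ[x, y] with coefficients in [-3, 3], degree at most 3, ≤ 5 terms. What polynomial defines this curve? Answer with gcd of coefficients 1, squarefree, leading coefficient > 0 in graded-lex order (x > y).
First, deg p = 2.
Then, from the axis intercepts and sections: no y-intercept at any integer in the box; the x-axis gridline crossings are at x ∈ {-1, 1}.
Finally, putting this together gives p.

2*x^2 + 3*x*y - 2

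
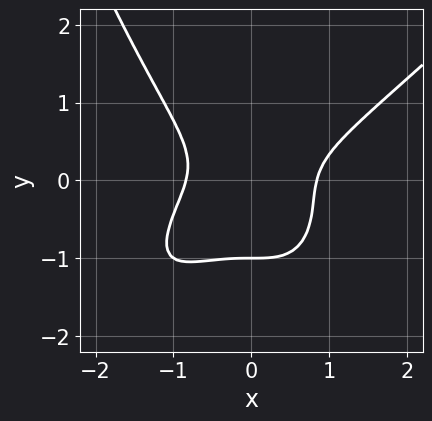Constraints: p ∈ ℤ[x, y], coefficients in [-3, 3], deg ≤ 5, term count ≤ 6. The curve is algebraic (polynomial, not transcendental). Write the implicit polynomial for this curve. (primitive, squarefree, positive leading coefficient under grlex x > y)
2*x^4 - 2*x^3*y - 3*y^3 - 2*y^2 - 1

deg p = 4. The shape is more complex than any degree-3 curve.
From the axis intercepts and sections: it meets the y-axis at y = -1 (among the integer gridlines).
Matching integer coefficients to the picture gives p.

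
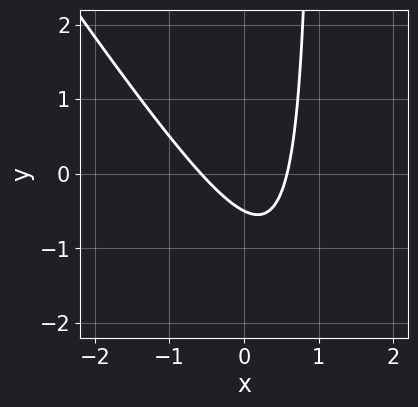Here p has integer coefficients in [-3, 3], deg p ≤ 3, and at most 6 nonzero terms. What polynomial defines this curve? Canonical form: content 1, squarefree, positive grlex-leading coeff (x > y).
3*x^2 + 2*x*y - 2*y - 1

1. Degree: the shape is more complex than any degree-1 curve, so deg p = 2.
2. Putting this together gives p.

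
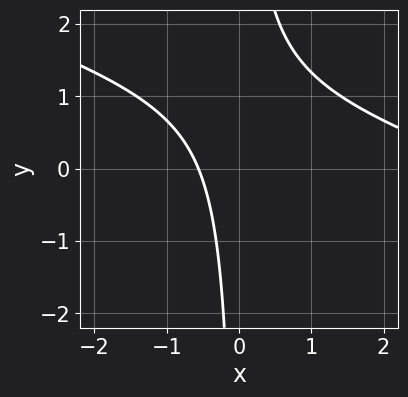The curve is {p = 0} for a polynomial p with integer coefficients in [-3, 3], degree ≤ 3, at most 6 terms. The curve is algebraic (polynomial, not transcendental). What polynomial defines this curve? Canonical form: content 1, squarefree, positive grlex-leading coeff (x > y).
First, the degree is 2 — no degree-1 curve has this shape.
Then, observable constraints: no y-intercept at any integer in the box.
Finally, assembling these constraints gives the stated polynomial.

x^2 + 3*x*y - 3*x - 2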